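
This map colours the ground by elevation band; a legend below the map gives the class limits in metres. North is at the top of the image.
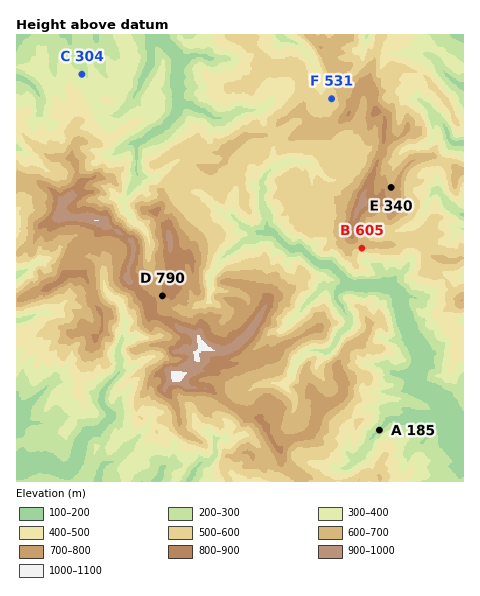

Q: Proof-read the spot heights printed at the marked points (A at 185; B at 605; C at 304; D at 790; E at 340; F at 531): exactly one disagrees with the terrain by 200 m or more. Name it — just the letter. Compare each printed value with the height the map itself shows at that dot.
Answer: E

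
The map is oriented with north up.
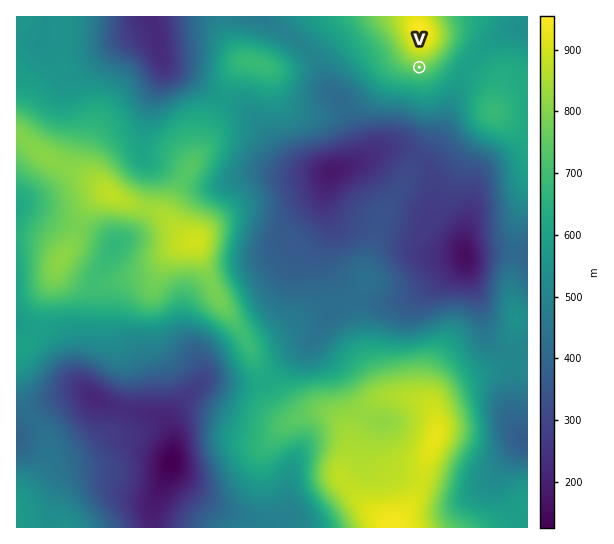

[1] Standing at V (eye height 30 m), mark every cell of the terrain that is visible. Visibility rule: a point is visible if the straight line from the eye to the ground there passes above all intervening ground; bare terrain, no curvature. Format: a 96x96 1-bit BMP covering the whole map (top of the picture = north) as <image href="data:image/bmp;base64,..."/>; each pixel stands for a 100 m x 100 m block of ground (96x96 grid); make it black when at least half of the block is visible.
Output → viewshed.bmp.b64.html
<image width="96" height="96" href="data:image/bmp;base64,Qk2+BAAAAAAAAD4AAAAoAAAAYAAAAGAAAAABAAEAAAAAAIAEAAATCwAAEwsAAAIAAAAAAAAA////AAAAAAAAAAAAAAAAAAHgAH8AAAAAAAAAAA/AAH8AAAAAAAAAAB/AAH8AAAAAAAAAAH/AAH8AAAAAAAAAAP/gAH8AAAAAAAAAAP/gAH8AAAAAAAAAAf/gAH8AAAAAAAAAA//gAD8AAAAAAAAAA/8AAD8AAAAAAAAAB/4AAD8AAAAAAAAAH/4AAD8AAAAAAAAAP/4AAB8AAAAAAAAAP/4AAAMAAAAAAAAAH/ggAAAAAAAAAAAAH+AwAAAAAAAAAAAAD8AYAAAAAAAAAAAAD8AcAAAAAAAAAAAAD8AOAAAAAAAAAAAAD4APAAAAAAAAAAAAD4AP/wAAAAAAAAPwH4AP/wAAAAAAAAf4P4AP/gAAAAAAAA///4AP/gAAAAAAAB///4Af/gAAAAAAAA////j//gAAAAAAAAf//////gAAAAAAAAf//////gAAAAAAAAP//////gAAAAAAAAP//////4AAAAAAAAP///////8AAAAAAAP///////8AAAAAAAf///////8AAAAAAA////////wAAAAAAA////////wAAAAAAB////////gAAAAAAB////////gAAAAAAD////////gAAAAAAD////////wAAAAAAH////////4AAAAAAP////////8AAAAAAP////////8AAAAAAf////////8AAAAAA/////////8AAAAAA/////////8AAAAAB/////////8AAAAAB/////////8AAAAAD/////////8AAAAAD/////////8AAAAAD/////////8AAAAAH/////////8AAAAAH/////////8AAAAAH/////////8AAAAAP/////////4AAAAAP/////////wAAAAAf/////////wAAAAB//////////wAAAAD//////////wAAAAH//////////wAAAAP//////////wAAAAf//////////4AAAf///////////4AAB////////////8AAD////////////8AAH////////////8AAP+f//////////8AAf4B//////////8AA/wA//////////8AB/wA//////////8B//gA//////////8D//gA/////////j8P//gA/////////B8f//wB/////////Ac///wD/////////AD///wD/////////gD///4D/////////wD///4B//////8H/8D///4B//////4H/8D/h/4A//////4P/+D/B/8A//////9///D/g/4Af/v///////H/h/wAP+H/+B////////gAA4H/8A////////AAAAH/4Af//////8AAAAH/4Af//////AAAAAH/wA//////8AAAAAP/wA/+P///wAAAAD//wB/8D///gAAAAB//wAB8B//8AAAAAB//wAA8Af/4AAAAAD//gAA8AP/9gAAAAD//AAAAAD/94AAAAD/8AAAAAA/98AAAAH/wAAAAAAH9/AAAAf/gAAAAAAD//gAAA/+AAAAAAAD//wAAB/4AAAAAAAA="/>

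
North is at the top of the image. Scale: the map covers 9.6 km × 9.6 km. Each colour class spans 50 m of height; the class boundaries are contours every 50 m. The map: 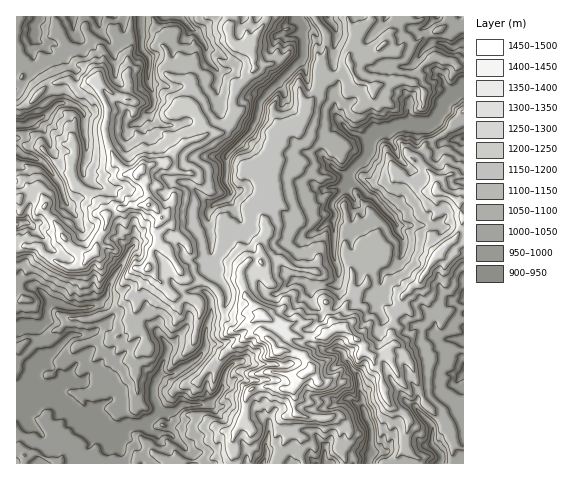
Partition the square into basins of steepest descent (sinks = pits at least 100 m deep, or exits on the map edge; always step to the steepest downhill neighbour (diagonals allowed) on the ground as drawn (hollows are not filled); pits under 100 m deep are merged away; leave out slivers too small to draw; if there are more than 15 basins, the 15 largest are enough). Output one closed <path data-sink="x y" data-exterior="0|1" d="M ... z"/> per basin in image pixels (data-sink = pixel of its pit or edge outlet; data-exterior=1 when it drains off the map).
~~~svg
<path data-sink="17 396" data-exterior="1" d="M152 205l-21 0-6 3-7 0-10 6-1 9-9 16-3 12-11 12-8 4-8 0-15-7-14-13-15-1-8 3 1 215 214 0 1-22 6-15 6-7 2-23 2-5 5-4 9-1 31 2 8-12 10-8-7-13-16-5-10 1-3-3-1-5-14-14-1-11 1-5-33 0-6-6-3-16-7-6-22-6-8-8-12-21-12-10-1-14 6-10z"/><path data-sink="463 88" data-exterior="1" d="M438 57l-7 2-10 8-8 15-21-1-17 6-17-6-8-14-18 10-13-6-3 21-14 31-17 7-5 6-11 25 5 24 0 12-8 19 1 16-7 13 1 17-12-2-9 10 0 8 6 19 12 15 14 8 12 11 18 7 16 0 24-12 18 15 5 12 11 3 10-4 8-9-2-7 3-9-1-14 8-7 0-9 19-17 19-28 8 4 16-5 0-8-10-4 4-4 5-13-4-20 5-2 0-22-12-4-6 2-9 10-3-10-19-15 9-15 21-12 19-23 0-44-6-1-7-6-6 0z"/><path data-sink="40 17" data-exterior="1" d="M228 16l-211 0-1 90 5 1 8-3 13-14 17-9 10-1 9 7 14-6 15 25-2 26 10 29 12 13 6 1 12-9 10-3 9 0 19-20 19-6 5-3 15-1 13-15-2-20 4-10 18-20-1-11-3-7-13-2-6-5-4-11z"/><path data-sink="297 17" data-exterior="1" d="M313 16l-46 0-16 34 3 7 1 11-8 10-9 7-5 13 2 20-3 6-10 9-15 1-5 3-19 6-17 19-21 4-8 7 0 3 10 14 2 14 4 2 9 11-6 10 1 14 12 10 12 21 6 6 20 5 11 9 5 19 7 4 30-2-15-19-5-16 0-8 9-10 12 2-1-17 7-13-1-16 8-19 0-12-5-24 9-23 7-8 17-7 14-31 1-19 6-11 3-13 0-14z"/><path data-sink="17 125" data-exterior="1" d="M69 80l-10 1-12 5-18 18-13 4 0 70 8 2 7 11 7 0 4 4 3 6-1 7 2 5 13 15 8 15 6 5 17 7 5-4 3-12 8-12 2-13 10-6 7 0 6-3 17 0 1-8-5-12-7-11-10 0-13-15-9-27 2-26-12-22-5-3-12 6z"/><path data-sink="371 454" data-exterior="0" d="M263 315l-4 4 1 11 14 14 1 5 3 3 10-1 16 5 7 12-10 9-9 13 3 6 0 16 11 5 27 0 4 3 3 6-1 23 6 10 1 5 43 0 6-5 11-11 0-14 3-15-4-6-17-10-6-17-1-12-7-10-1-7-9-6 0-5-4-5-18-15-24 12-20-1-14-6z"/><path data-sink="463 374" data-exterior="1" d="M463 252l-15 4-8-4-5 5-14 23-19 17 0 9-8 7 1 14-3 6 2 10 12 12 7 12 11 37 24 24 4 16 8 4 4-1z"/><path data-sink="463 42" data-exterior="1" d="M463 16l-65 0-6 9-6 17-21 16-14 6 2 11 5 6 17 6 17-6 21 1 8-15 14-10 16 3 7 6 5 0z"/><path data-sink="440 463" data-exterior="1" d="M396 344l-3 0-7 8-14 4 2 8 7 10 1 12 6 17 17 10 4 6-3 15 0 14-17 15 74 1 1-16-12-4-4-16-24-24-11-37z"/><path data-sink="263 463" data-exterior="1" d="M274 387l-21 1-7 9-2 24 7 7 0 36 23-1 14-29 1-17 7-4-2-4 0-18z"/><path data-sink="17 224" data-exterior="1" d="M38 191l-12 2-10 7 0 48 8-2 15 1 7 8 22 12 8 0 8-4 6-7-17-8-6-5-8-15-13-15-2-5 1-7z"/><path data-sink="327 463" data-exterior="1" d="M297 414l-8 3-1 14 14 7-2 16 3 9 41 1 1-5-6-10 1-23-3-6-4-3-27 0z"/><path data-sink="463 139" data-exterior="1" d="M463 112l-18 22-19 10-11 16 19 16 3 10 11-11 5-1 11 2z"/><path data-sink="328 17" data-exterior="1" d="M347 16l-33 1 12 18-1 20-7 15 11 7 22-10-3-12 10-23-8-7z"/>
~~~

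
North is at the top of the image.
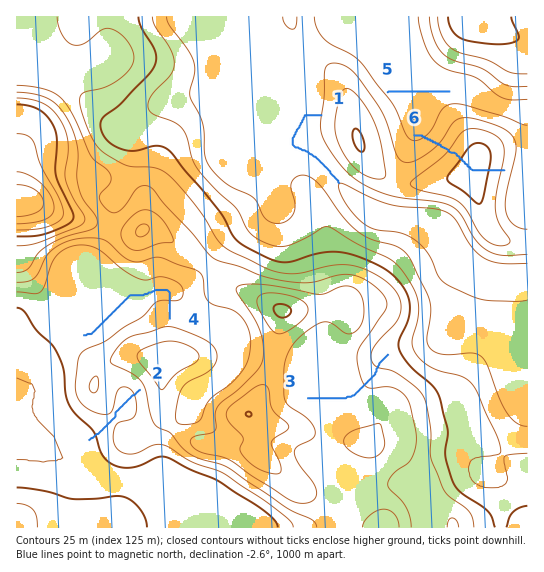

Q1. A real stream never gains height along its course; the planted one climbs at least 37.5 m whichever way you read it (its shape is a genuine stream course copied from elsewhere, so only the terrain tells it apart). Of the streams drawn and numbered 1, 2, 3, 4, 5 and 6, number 6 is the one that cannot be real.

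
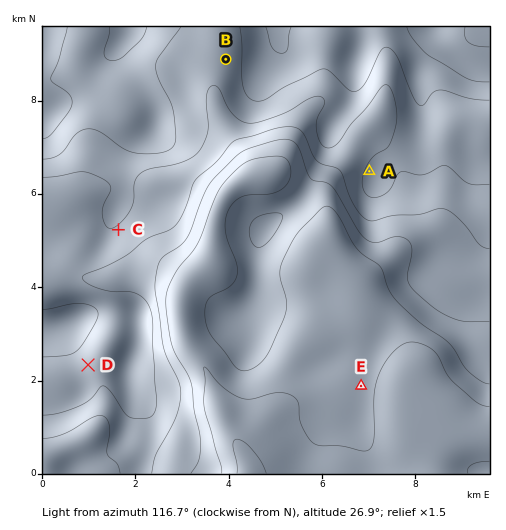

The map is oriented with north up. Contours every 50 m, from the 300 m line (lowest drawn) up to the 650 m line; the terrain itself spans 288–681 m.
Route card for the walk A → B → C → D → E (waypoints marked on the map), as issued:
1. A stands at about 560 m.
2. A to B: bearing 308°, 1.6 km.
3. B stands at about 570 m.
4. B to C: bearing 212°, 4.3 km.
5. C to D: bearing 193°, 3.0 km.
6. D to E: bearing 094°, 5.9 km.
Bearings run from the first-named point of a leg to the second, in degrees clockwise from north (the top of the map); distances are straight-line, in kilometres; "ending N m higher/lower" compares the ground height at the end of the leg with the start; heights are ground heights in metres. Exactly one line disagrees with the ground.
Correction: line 2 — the distance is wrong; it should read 3.9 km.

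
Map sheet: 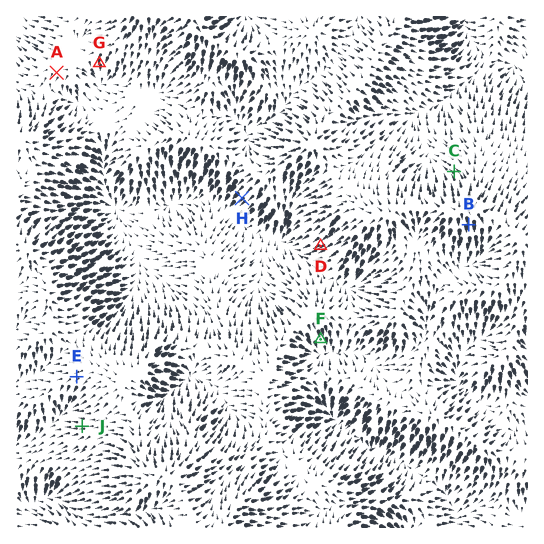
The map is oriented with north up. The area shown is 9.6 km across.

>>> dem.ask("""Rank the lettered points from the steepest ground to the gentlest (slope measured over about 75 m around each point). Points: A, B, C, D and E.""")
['D', 'B', 'C', 'E', 'A']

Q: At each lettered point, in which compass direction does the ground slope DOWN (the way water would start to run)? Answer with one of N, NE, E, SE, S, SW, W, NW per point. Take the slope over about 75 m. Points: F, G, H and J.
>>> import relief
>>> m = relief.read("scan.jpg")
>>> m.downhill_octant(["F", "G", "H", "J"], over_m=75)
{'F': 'S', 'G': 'S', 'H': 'SW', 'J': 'W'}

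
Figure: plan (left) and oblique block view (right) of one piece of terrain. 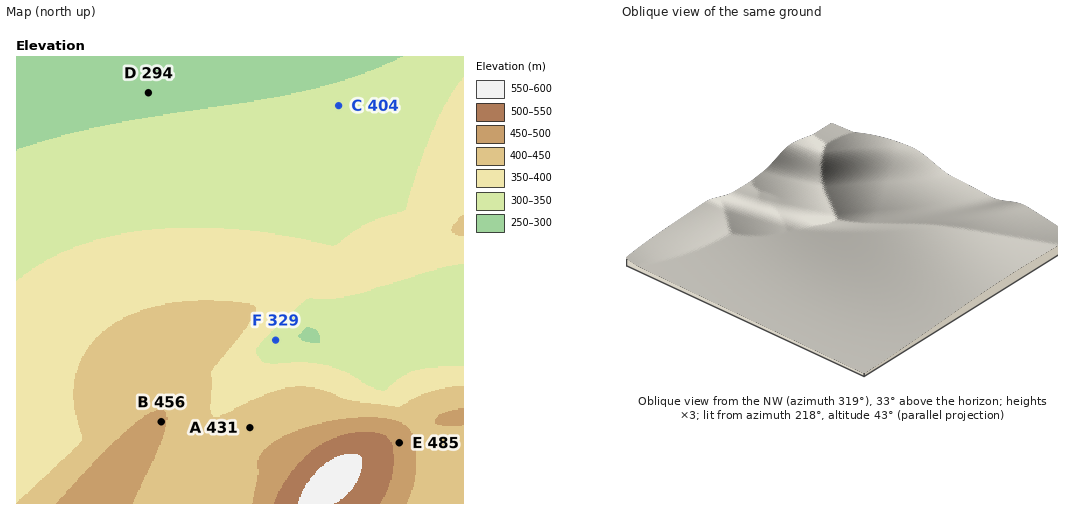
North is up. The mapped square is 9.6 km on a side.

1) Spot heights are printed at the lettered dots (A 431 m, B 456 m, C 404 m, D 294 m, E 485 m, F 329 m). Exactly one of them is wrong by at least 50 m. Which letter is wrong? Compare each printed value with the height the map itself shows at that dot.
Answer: C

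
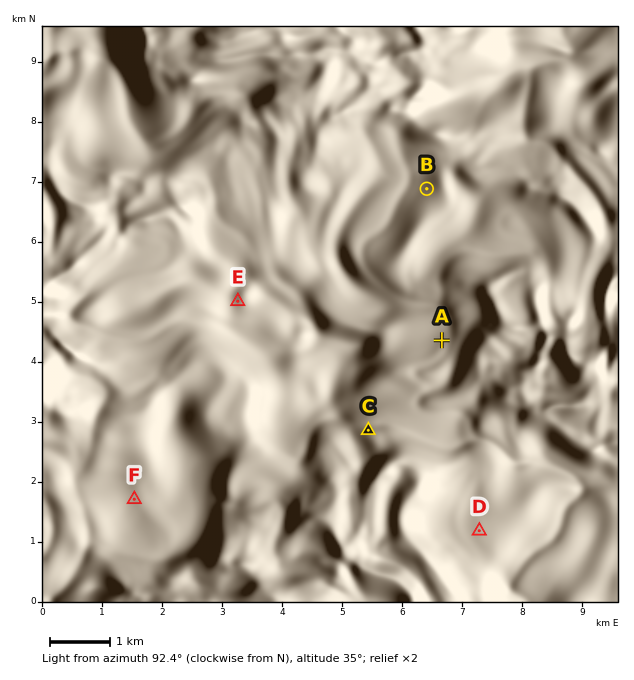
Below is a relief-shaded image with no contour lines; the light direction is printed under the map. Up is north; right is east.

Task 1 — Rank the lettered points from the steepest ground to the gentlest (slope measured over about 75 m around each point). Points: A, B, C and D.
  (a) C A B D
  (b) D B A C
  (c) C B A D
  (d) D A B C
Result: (c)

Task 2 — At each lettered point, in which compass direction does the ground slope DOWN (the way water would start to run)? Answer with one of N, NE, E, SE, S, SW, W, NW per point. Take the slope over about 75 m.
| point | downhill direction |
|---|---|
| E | W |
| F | SW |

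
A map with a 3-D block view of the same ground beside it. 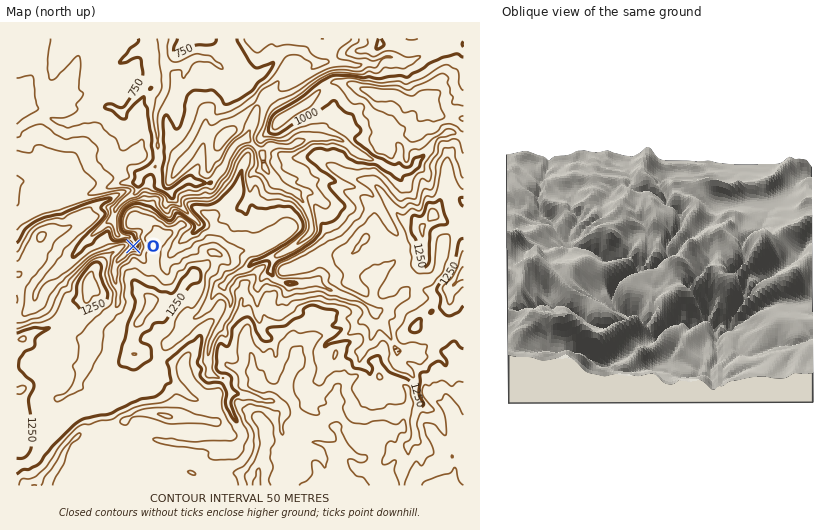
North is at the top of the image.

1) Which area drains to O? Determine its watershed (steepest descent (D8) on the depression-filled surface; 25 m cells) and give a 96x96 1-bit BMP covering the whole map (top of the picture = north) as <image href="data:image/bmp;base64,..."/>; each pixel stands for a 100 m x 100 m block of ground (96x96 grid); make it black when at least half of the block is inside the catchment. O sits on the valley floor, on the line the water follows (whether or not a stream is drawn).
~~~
<image width="96" height="96" href="data:image/bmp;base64,Qk2+BAAAAAAAAD4AAAAoAAAAYAAAAGAAAAABAAEAAAAAAIAEAAATCwAAEwsAAAIAAAAAAAAA////AAAAAAA+AAAAAAAAAAAAAAA+AAAAAAAAAAAAAAA/AAAAAAAAAAAAAAA/gAAAAAAAAAAAAAA/gAAAAAAAAAAAAAA/wAAAAAAAAAAAAAB/wAAAAAAAAAAAAAB/4AAAAAAAAAAAAAB/4AAAAAAAAAAAAAB/8AAAAAAAAAAAAAB/+AAAAAAAAAAAAAB//wAAAAAAAAAAAAB//8AAAAAAAAAAAAB///wAAAAAAAAAAAB///8AD+AAAAAAAAB////D/+AAAAAAAAB//////+AAAAAAAAB//////+AAAAAAAAB//////+AAAAAAAAD//////8AAAAAAAAD//////gAAAAAAAAD//////AAAAAAAAAD/////+AAAAAAAAAD/////8AAAAAAAAAD/////8AAAAAAAAAD/////4AAAAAAAAAD/////wAAAAAAAAAD////4AAAAAAAAAAD///+AAAAAAAAAAAD///+AAAAAAAAAAAD///+AAAAAAAAAAAB///+AAAAAAAAAAAAf//+AAAAAAAAAAAAD//+AAAAAAAAAAAAA///AAAAAAAAAAAAAf//gAAAAAAAAAAAAP//gAAAAAAAAAAAAH//wAAAAAAAAAAAAH//4AAAAAAAAAAAAD//4AAAAAAAAAAAAAf/wAAAAAAAAAAAAAf/gAAAAAAAAAAAAAP/AAAAAAAAAAAAAAP/AAAAAAAAAAAAAAP/AAAAAAAAAAAAAAP/AAAAAAAAAAAAAAH/AAAAAAAAAAAAAAD/AAAAAAAAAAAAAAB+AAAAAAAAAAAAAAA+AAAAAAAAAAAAAAAeAAAAAAAAAAAAAAAGAAAAAAAAAAAAAAAAAAAAAAAAAAAAAAAAAAAAAAAAAAAAAAAAAAAAAAAAAAAAAAAAAAAAAAAAAAAAAAAAAAAAAAAAAAAAAAAAAAAAAAAAAAAAAAAAAAAAAAAAAAAAAAAAAAAAAAAAAAAAAAAAAAAAAAAAAAAAAAAAAAAAAAAAAAAAAAAAAAAAAAAAAAAAAAAAAAAAAAAAAAAAAAAAAAAAAAAAAAAAAAAAAAAAAAAAAAAAAAAAAAAAAAAAAAAAAAAAAAAAAAAAAAAAAAAAAAAAAAAAAAAAAAAAAAAAAAAAAAAAAAAAAAAAAAAAAAAAAAAAAAAAAAAAAAAAAAAAAAAAAAAAAAAAAAAAAAAAAAAAAAAAAAAAAAAAAAAAAAAAAAAAAAAAAAAAAAAAAAAAAAAAAAAAAAAAAAAAAAAAAAAAAAAAAAAAAAAAAAAAAAAAAAAAAAAAAAAAAAAAAAAAAAAAAAAAAAAAAAAAAAAAAAAAAAAAAAAAAAAAAAAAAAAAAAAAAAAAAAAAAAAAAAAAAAAAAAAAAAAAAAAAAAAAAAAAAAAAAAAAAAAAAAAAAAAAAAAAAAAAAAAAAAAAAAAAAAAAAAAAAAAAAAAAAAAAAAAAAAAAAAAAAAAAAAAAAAAAAAAAAAAAAAAAAAAAAAAAAAAAAAAAAAAAAAAAAAAAAAAAAAAAAAAAAAAAAAAAAAAAAAAAAAAAAAAAAAAA="/>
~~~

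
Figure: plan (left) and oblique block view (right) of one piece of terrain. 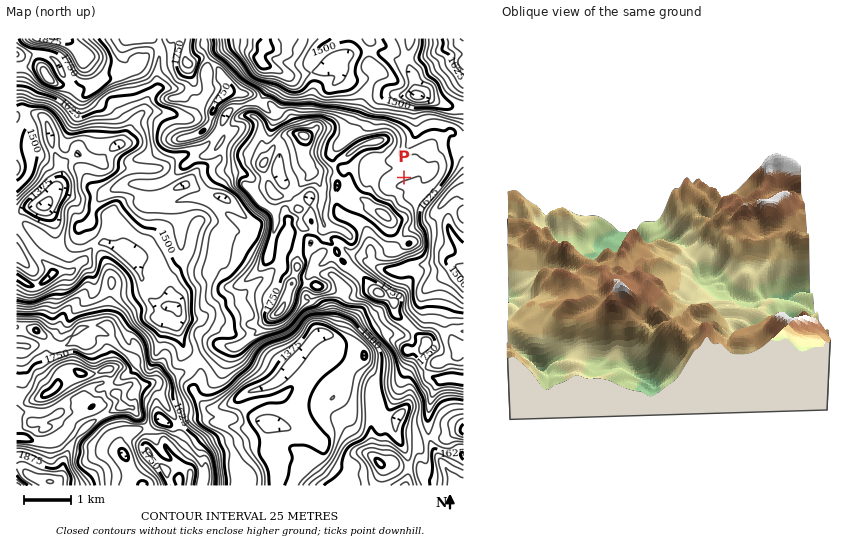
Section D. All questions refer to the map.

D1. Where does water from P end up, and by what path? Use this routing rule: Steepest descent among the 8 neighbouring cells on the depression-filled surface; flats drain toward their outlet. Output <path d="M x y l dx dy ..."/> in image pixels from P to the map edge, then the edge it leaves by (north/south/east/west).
<path d="M404 177l0 5 6 5 3 0 3 2 0 4 16 16 6 0 10-13 4-1 8-6 3 0"/>
exit: east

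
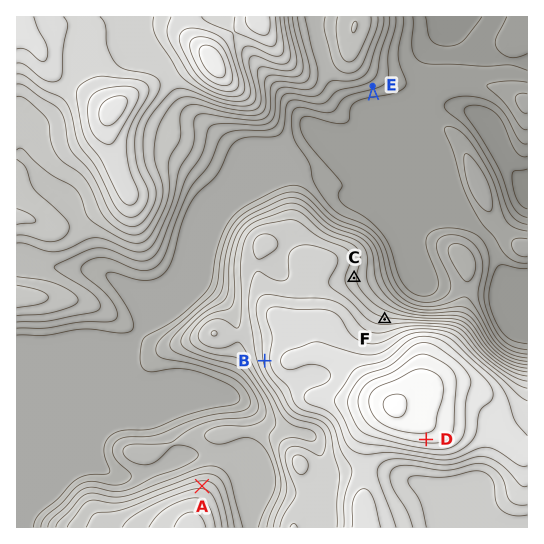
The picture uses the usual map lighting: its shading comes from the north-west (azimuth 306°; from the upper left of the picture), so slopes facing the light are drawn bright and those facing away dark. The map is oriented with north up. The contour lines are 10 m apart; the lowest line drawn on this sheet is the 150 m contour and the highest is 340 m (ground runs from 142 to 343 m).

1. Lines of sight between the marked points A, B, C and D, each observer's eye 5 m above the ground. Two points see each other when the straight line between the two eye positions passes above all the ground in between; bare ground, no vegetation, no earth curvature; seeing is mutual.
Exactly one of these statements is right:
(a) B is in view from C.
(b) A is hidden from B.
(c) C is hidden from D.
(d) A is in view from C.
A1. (c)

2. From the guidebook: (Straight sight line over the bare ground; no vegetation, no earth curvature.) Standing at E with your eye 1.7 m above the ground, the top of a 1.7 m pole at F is in view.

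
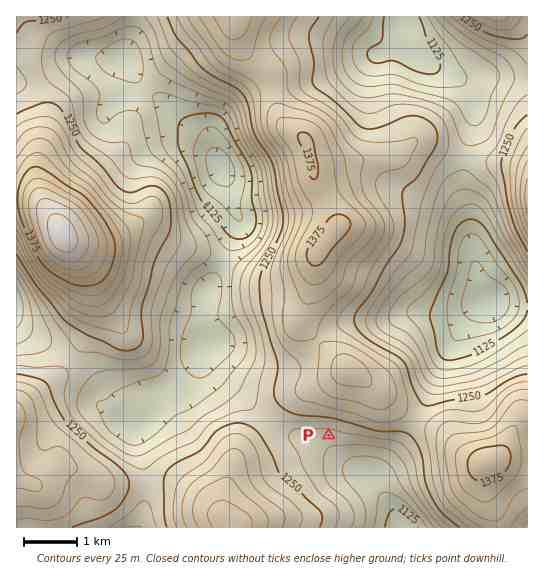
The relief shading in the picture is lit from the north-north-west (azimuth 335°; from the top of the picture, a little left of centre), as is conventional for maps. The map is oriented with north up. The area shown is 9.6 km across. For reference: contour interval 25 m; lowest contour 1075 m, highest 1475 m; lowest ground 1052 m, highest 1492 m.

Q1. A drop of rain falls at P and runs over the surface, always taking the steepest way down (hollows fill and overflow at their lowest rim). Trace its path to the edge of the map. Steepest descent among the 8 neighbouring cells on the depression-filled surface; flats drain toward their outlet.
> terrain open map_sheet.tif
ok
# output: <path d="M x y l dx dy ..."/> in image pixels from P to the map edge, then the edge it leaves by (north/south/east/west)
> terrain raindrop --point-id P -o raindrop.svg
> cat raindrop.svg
<path d="M329 435l0 10 24 24 14 6 8 7 0 1 4 4 11 16 11 24"/>
exit: south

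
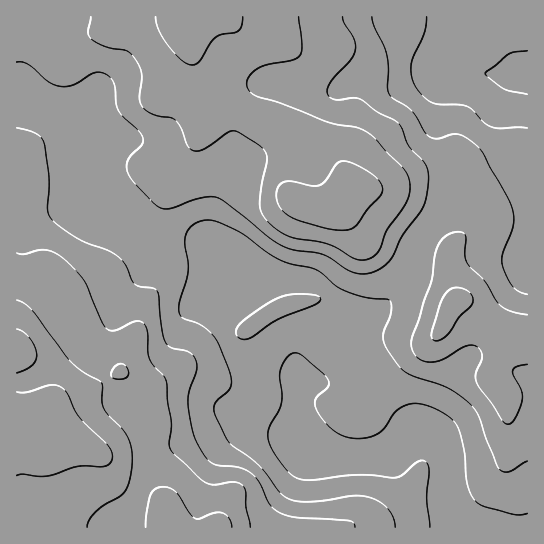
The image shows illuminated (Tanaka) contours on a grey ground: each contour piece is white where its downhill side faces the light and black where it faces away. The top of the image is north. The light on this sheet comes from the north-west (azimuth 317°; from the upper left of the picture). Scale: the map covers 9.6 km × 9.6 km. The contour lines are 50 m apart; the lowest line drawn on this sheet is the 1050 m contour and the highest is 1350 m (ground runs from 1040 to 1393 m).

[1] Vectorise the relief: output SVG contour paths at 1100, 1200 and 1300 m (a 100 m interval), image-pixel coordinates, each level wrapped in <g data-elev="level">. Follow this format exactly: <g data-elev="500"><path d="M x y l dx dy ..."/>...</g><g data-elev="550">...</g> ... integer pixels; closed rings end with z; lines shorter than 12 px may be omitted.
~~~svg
<g data-elev="1100"><path d="M430 527l-3-29 2-28-1-5-3-4-7 1-16 13-8 3-36-3-53 5-11-3-9-9-14-20-3-14 2-9 11-20 1-10-2-22 3-10 6-8 6-2 6 1 26 24 2 4-1 4-11 11-2 8 7 13 13 14 15 6 19-1 13-6 13-18 9-7 13-3 16 5 17 10 8 10 6 25 3 30 4 11 4 7 10 6 26 7 8 1 8-2"/><path d="M527 128l-34-1-8-4-12-13-6-4-8-1-24-1-6-3-8-7-8-13-2-15 2-9 11-24 3-16"/></g><g data-elev="1200"><path d="M355 527l-1-4-5-2-51-3-17-5-11-8-11-23-9-9-12-6-23-2-9-7-12-21-6-30 1-13 7-23 0-9-2-5-4-4-19-5-6-6-3-12-5-39-4-3-12-1-5-2-5-6-6-14-7-8-11-7-29-11-26-20-4-9 1-32-5-36-3-5-6-4-18-5"/><path d="M527 315l-18-5-11-7-13-22-18-19-2-7 1-16-1-5-4-2-7 0-11 6-6 11-5 32-19 54-2 8 1 7 4 7 6 3 7 2 13-2 24-14 7-1 5 2 3 4 1 6-6 16 0 9 26 38 5 4 4-1 4-5 7-20-1-8-8-15 0-5 5-4 9-2"/><path d="M17 62l5 0 7 3 18 16 12 5 7 1 8-2 21-13 8 1 7 4 5 9 1 17 3 8 19 19 5 8-1 7-11 10-3 6-1 5 1 7 7 11 23 23 5 2 6 0 29-10 11-2 8 0 9 6 43 34 13 9 12 4 28 4 8 4 20 13 8 3 9 0 12-5 11-8 13-26 19-25 5-15 1-21-3-11-16-17-7-17-5-7-19-10-19-13-6-1-16 2-6-2-3-3-1-5 3-7 20-22 5-11-1-11-10-16-2-6"/></g><g data-elev="1300"><path d="M87 527l3-8 6-8 9-6 16-9 6-7 3-10 2-14 0-12-2-10-6-12-20-22-2-7 1-16-2-4-18-10-11-9-39-52-8-7-8-4"/><path d="M232 527l-3-9-7-5-8 0-15 6-5-1-5-6-12-19-6-4-8-2-8 2-5 6-4 19 0 13"/><path d="M113 378l8 1 6-2 2-4-3-7-5-2-6 2-4 7 0 2z"/><path d="M336 230l11 0 7-3 14-18 13-14 1-4 0-5-8-11-19-11-13-3-5 3-11 16-7 5-8 1-22-5-6 1-4 3-3 8 1 8 3 6 6 7 15 7z"/><path d="M156 17l3 13 10 16 13 15 5 3 6 1 6-4 11-17 5-6 6-3 13-2 5-3 3-5 1-8"/></g>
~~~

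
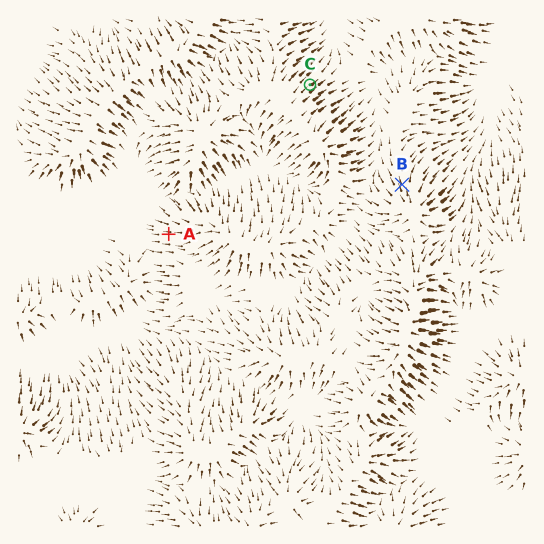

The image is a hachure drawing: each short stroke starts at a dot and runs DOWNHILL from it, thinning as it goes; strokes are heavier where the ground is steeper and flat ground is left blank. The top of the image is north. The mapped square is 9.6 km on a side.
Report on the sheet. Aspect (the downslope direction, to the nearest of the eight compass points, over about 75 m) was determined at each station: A W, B N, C NE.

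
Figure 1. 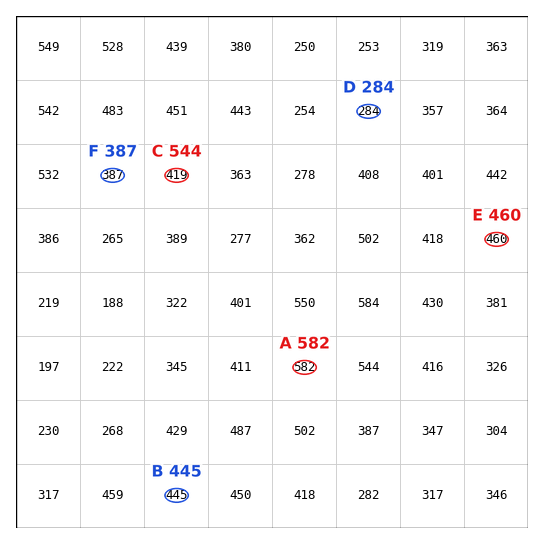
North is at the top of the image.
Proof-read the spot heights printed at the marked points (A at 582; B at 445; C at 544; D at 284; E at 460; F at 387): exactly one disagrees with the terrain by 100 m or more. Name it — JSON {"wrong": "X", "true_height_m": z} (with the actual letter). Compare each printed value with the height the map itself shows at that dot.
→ {"wrong": "C", "true_height_m": 419}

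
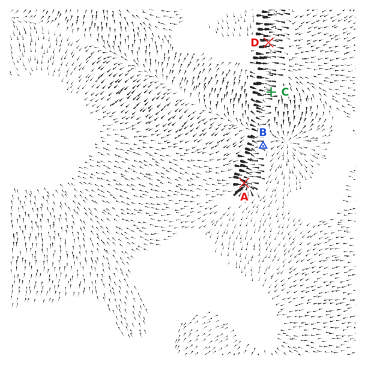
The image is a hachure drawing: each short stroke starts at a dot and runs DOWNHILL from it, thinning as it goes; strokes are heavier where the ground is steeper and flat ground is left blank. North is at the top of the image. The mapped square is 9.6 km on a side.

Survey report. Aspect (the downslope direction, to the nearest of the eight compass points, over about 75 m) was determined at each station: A E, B W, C W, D E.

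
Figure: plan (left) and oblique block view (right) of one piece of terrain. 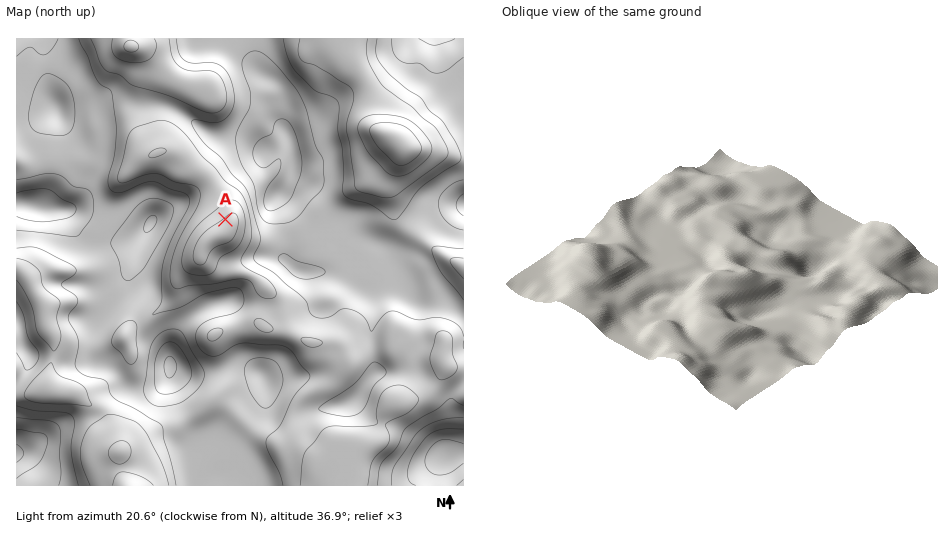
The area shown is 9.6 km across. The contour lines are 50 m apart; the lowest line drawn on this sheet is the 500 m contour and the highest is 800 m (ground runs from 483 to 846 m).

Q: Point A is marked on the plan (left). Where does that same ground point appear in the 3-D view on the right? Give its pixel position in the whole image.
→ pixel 715 278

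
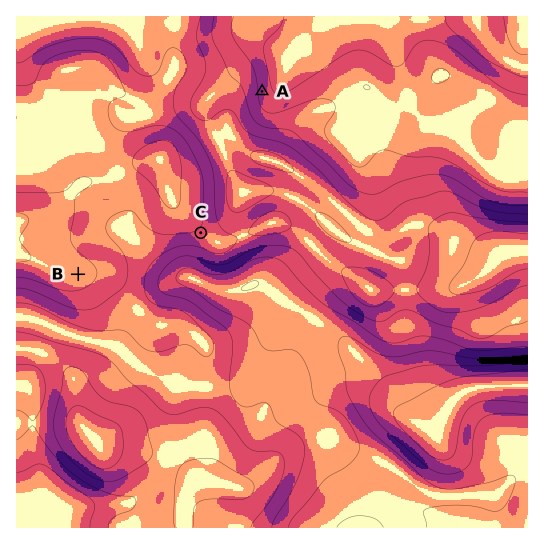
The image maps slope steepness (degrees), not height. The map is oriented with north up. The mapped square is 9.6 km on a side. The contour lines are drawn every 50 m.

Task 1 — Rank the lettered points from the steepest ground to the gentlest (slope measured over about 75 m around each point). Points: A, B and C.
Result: A C B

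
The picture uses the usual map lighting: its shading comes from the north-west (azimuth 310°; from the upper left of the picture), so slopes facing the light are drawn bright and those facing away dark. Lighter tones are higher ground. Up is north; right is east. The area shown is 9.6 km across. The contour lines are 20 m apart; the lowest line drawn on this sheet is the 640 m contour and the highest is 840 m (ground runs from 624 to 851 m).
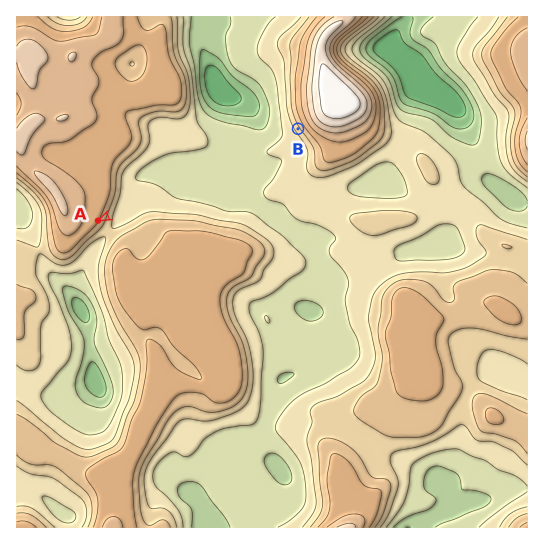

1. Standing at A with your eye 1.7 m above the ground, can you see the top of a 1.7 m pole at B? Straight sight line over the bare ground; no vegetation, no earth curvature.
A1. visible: true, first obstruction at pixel None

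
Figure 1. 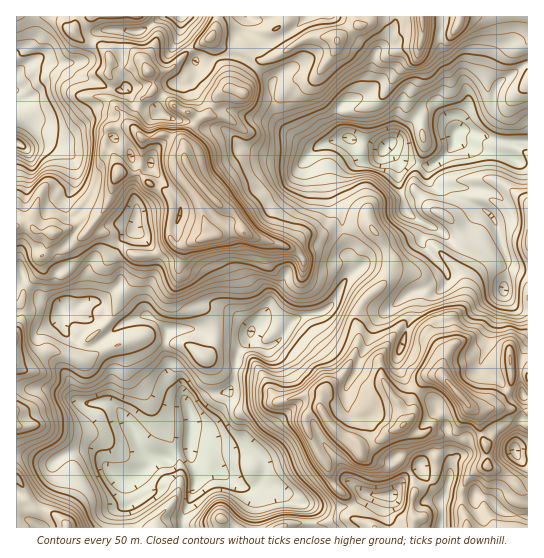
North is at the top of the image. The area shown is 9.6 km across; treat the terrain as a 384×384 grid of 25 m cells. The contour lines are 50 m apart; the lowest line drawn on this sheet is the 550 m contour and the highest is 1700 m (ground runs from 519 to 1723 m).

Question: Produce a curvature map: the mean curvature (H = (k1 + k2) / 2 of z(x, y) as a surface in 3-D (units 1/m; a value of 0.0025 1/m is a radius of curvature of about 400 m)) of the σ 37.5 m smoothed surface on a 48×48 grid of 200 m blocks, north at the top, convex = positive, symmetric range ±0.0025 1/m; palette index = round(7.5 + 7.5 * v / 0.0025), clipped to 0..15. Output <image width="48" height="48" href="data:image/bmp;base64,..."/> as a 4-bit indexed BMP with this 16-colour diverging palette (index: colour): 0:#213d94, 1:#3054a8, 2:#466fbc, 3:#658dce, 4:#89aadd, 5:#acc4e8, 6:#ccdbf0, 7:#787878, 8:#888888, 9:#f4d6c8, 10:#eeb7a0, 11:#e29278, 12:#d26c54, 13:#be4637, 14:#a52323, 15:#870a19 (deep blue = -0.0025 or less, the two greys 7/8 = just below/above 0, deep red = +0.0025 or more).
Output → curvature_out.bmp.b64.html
<image width="48" height="48" href="data:image/bmp;base64,Qk32BAAAAAAAAHYAAAAoAAAAMAAAADAAAAABAAQAAAAAAIAEAAATCwAAEwsAABAAAAAAAAAAlD0hAKhUMAC8b0YAzo1lAN2qiQDoxKwA8NvMAHh4eACIiIgAyNb0AKC37gB4kuIAVGzSADdGvgAjI6UAGQqHAHRo7XVniKhzi963aL7uyqu7aIzCSsWalmqtqnVDNp2zRu9zJHdCRph3Z5rWTYaRNYuYd3qHZEf5JaxlZlQhNYl2QXpSPFc3uZtlVpp1eHR+BnZFd3Q2e/YDQH+HLkOGm+dEaLhFZnqfJmVYd1aJfhBppTp7GNWHy4U1i5Y3dlhsSHZ6lmeXvyaLrnRcJb39pGRDWYRomHRKSIeIdVd490v4RLFMU0jDInZ2VnaZhneYSIeHRFdcoZvIk3ZENUvlBXeql3mYdoiYSHZ0V4ZvGcyY2YvbmiunFc7bh3iHVoiJR2ajipjLP6VknfSZCTo6qXeHl3iFR5iINmfXmFO42TV1R65XSs2Xg6qpcjVkeKiFKbl3rvg39XeHanxDOPmsx0WGImVHiIiCSoY2m6zZuzaHjGgxb5e4cERqdrlop4aCi5cnnoQ53WSY90iJ+URR8KzZJ7pol3WFeZpIzGh1uNVo41nOxDVU84l0e7pmiIY0rbkX9EZoZIxbwISalXWG8oZ7uXmpiJZ5uqhIcmpnh1w58Th6p0dn9JKJZJZqqqiclph0WTand3mEqQprz7d798JWWYt0isYUVZlzSZKZdZmljUm2WJlmuId1aFWnNER4d5hnRoQmZnyVSLXKqEmIZIilRohrhTqXiYZHZGZ0IWyWQ4hYvXVlNLZ1RlRbllmWVEV4kkq6kznKdDZTeKgxOZZodnd2iFe7h2eapGu5qCasuFR2OKpgSji52HiUaFSuuIiHR7PZeVRoqYmpOJl0aAm0W0i2aHOqZndli2DNR5Y1mZqkeod5RTzYmGOH79ZZVVRXVnb6ZlZ0q4hXtlamSEdnWpR4lSfs7Zl1vv+zd2ZnuVR9VomSeWufpfi6NDjlmtuf+3aMiXeNypmEOYiDh6pqh3w1ZGi0i4SdU1eZeGesdmQDuXllZYpXZ3q1cmbTazroU4d3h3erYwXOyHY5N2mXWXbpUVXCle2lZpmGh5i9tym5dmenWofmhKS6I6tmjLl0WpZnd5mbpn2EZ3dWuYTsk4afZ/RqrIhmiXNWd2jccY06qZq9lpGpZEpvuiPH6GV2h4Q2iHNXZlsnqZqpVIGXZEt7KAati1Vod4c1mpWDN0dwVmZlNQF3ZkrIKlOcrIdHaIh0WIa2FlnqRlZ4mjiYdVijb9yPtmc5uXZmUzJ2ICz3RYdUMql2dkn4zSyIUkK9plWIhyN4dGvFVFWZqahleHV1tyECrMySRmh3aKy6lrekRYeqpnhleIV/aFL+loNpd4mIhkmrtaZ3d0iZqGVovNy1KsekRsqvlImauDRXx1lUqSmIumh4uXNGM3cUVo28sml6uWR1iyimhzqDmniIh4nWafqGdWuoZDd5ynZWWpSHdGl1KGZ1VDS5esW7NVhke4NVuph2pX+WdXd5k4dVh1bVfbYOhHVoiM1VSqmCm2+XlWiIumeEi7q7tpxDn9Z5dknqiteFR13D1kZ2eIZl3lIAAE+SaPhWipNMvMiod0jxv3d3Zod4qXmIikaSddmHV5pUdFq8ZlriT4iIdw=="/>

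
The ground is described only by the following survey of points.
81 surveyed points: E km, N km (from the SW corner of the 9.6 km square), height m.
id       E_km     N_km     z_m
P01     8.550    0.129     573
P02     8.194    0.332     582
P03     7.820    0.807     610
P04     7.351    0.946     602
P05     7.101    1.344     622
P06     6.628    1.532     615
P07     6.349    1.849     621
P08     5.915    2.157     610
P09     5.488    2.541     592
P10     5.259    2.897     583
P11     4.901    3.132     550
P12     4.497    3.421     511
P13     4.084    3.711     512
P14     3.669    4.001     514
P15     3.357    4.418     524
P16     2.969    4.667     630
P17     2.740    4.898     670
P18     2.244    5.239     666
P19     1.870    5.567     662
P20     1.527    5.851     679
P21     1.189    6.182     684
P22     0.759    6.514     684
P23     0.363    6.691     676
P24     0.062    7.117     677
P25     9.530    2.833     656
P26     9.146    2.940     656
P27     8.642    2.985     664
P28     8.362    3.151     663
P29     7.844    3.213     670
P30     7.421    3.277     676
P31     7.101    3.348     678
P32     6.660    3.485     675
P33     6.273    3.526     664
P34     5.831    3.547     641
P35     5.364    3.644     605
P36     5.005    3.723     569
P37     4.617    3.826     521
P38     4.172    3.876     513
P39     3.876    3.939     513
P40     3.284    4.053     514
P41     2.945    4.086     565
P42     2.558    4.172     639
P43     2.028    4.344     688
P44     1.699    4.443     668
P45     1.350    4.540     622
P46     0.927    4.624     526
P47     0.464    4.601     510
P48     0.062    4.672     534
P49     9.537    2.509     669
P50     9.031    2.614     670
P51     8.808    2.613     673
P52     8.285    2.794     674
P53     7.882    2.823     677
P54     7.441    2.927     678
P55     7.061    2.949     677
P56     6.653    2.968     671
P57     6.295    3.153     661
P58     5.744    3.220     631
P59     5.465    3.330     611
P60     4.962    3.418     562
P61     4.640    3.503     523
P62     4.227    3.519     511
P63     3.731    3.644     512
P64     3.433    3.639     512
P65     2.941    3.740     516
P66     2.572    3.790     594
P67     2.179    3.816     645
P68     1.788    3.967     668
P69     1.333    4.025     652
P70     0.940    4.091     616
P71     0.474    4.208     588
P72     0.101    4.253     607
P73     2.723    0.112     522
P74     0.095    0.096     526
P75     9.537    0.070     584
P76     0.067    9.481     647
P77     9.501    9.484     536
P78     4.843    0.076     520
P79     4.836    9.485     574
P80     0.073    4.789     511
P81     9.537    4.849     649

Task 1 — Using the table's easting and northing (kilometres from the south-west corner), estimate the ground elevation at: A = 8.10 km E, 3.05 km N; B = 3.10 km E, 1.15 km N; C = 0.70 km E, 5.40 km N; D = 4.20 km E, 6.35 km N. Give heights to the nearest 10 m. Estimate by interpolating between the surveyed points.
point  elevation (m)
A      670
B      520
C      580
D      560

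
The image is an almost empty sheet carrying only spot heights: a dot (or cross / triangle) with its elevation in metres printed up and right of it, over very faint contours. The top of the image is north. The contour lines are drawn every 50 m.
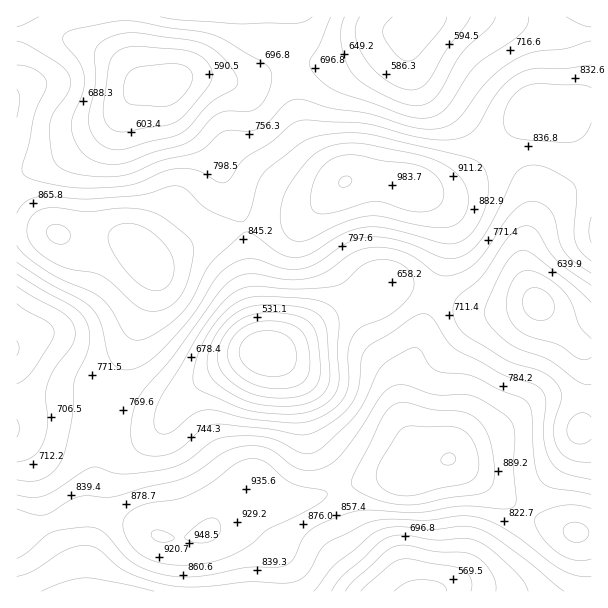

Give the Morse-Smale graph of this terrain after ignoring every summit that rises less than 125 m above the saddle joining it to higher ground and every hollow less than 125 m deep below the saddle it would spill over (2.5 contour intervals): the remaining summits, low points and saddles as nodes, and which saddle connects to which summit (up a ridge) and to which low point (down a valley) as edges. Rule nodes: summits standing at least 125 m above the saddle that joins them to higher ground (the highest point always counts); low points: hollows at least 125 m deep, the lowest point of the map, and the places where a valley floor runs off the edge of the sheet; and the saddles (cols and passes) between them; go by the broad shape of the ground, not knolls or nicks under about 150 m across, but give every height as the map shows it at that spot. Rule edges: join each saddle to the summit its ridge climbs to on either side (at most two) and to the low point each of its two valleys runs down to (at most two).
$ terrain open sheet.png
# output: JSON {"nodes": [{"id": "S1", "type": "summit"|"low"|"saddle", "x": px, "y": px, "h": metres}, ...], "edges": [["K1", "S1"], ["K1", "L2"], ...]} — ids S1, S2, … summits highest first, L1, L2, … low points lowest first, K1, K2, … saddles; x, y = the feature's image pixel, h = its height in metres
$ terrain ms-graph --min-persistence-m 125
{"nodes": [
{"id": "S1", "type": "summit", "x": 345, "y": 182, "h": 1002},
{"id": "S2", "type": "summit", "x": 449, "y": 459, "h": 1002},
{"id": "S3", "type": "summit", "x": 144, "y": 257, "h": 990},
{"id": "L1", "type": "low", "x": 266, "y": 353, "h": 402},
{"id": "L2", "type": "low", "x": 170, "y": 83, "h": 526},
{"id": "L3", "type": "low", "x": 539, "y": 303, "h": 529},
{"id": "L4", "type": "low", "x": 423, "y": 23, "h": 532},
{"id": "L5", "type": "low", "x": 425, "y": 591, "h": 535},
{"id": "L6", "type": "low", "x": 17, "y": 348, "h": 597},
{"id": "K1", "type": "saddle", "x": 380, "y": 180, "h": 979},
{"id": "K2", "type": "saddle", "x": 95, "y": 513, "h": 867},
{"id": "K3", "type": "saddle", "x": 50, "y": 524, "h": 857},
{"id": "K4", "type": "saddle", "x": 245, "y": 227, "h": 851},
{"id": "K5", "type": "saddle", "x": 525, "y": 513, "h": 844},
{"id": "K6", "type": "saddle", "x": 495, "y": 149, "h": 833},
{"id": "K7", "type": "saddle", "x": 108, "y": 393, "h": 782},
{"id": "K8", "type": "saddle", "x": 434, "y": 294, "h": 729},
{"id": "K9", "type": "saddle", "x": 284, "y": 63, "h": 706}],
"edges": [["K1", "S1"], ["K1", "L1"], ["K1", "L4"], ["K2", "S2"], ["K2", "L1"], ["K2", "L5"], ["K3", "S2"], ["K3", "L5"], ["K3", "L6"], ["K4", "S1"], ["K4", "S3"], ["K4", "L1"], ["K4", "L2"], ["K5", "S2"], ["K5", "L3"], ["K5", "L5"], ["K6", "S1"], ["K6", "L3"], ["K6", "L4"], ["K7", "S2"], ["K7", "S3"], ["K7", "L1"], ["K7", "L6"], ["K8", "S2"], ["K8", "S1"], ["K8", "L1"], ["K8", "L3"], ["K9", "S1"], ["K9", "L2"], ["K9", "L4"]]}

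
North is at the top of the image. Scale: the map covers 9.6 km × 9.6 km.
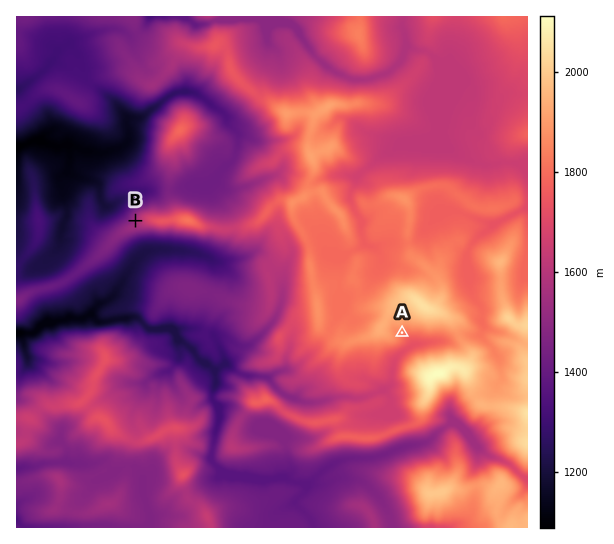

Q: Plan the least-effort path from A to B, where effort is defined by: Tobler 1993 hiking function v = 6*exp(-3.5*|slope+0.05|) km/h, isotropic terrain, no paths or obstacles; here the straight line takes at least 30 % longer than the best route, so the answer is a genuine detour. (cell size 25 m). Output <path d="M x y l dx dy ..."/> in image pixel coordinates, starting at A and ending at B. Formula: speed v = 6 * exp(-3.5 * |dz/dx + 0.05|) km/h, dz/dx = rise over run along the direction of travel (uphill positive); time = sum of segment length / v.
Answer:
<path d="M402 333l-3 4 0 2-1 3-5 3-8 0-6 2-21 0-16 8-1 0-3-1-4-3-5 0-3-1-3-5-1-2-3-1-6 0-4-3-3-5 0-3-11-21 0-55-1-2-3-2-5 0-8-4-5-5-4-8-3-1-3 0-5 2-15 0-2-1-3-3-5-2-10 0-18-10-4-4-14-6-12 0-8 4-22 0-6 2-2 3-2 3"/>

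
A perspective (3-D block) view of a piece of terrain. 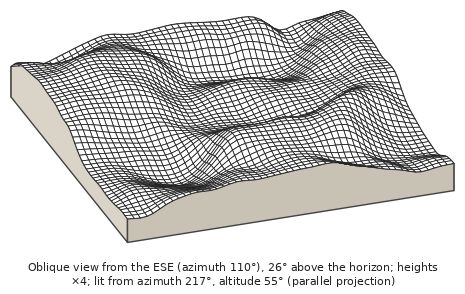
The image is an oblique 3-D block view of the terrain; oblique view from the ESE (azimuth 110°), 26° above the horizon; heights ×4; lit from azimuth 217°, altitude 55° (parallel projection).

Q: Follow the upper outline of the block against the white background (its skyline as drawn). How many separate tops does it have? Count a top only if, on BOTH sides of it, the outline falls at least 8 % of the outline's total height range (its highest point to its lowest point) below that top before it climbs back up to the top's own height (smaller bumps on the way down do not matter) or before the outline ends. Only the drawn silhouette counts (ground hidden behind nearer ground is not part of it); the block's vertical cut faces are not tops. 2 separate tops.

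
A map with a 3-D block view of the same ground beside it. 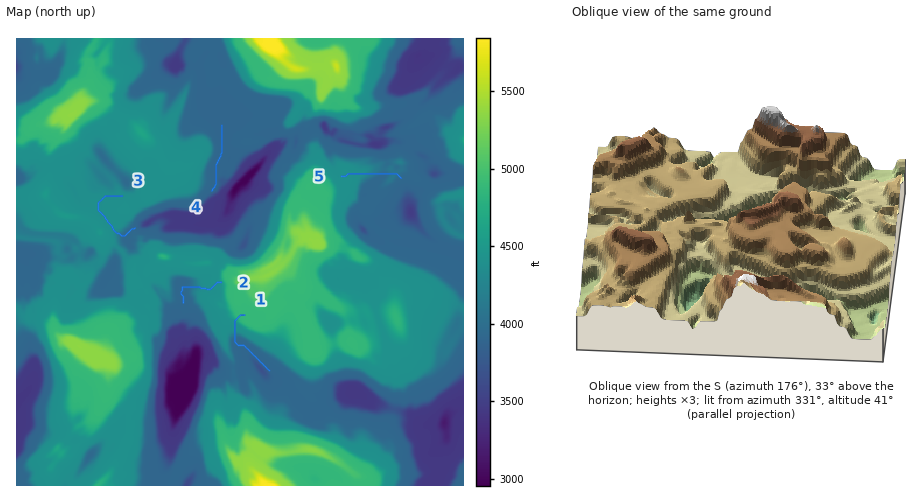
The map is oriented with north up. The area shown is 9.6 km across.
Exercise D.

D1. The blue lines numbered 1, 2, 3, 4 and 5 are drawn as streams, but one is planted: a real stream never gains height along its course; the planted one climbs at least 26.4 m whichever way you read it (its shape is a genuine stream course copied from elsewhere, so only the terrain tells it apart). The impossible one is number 5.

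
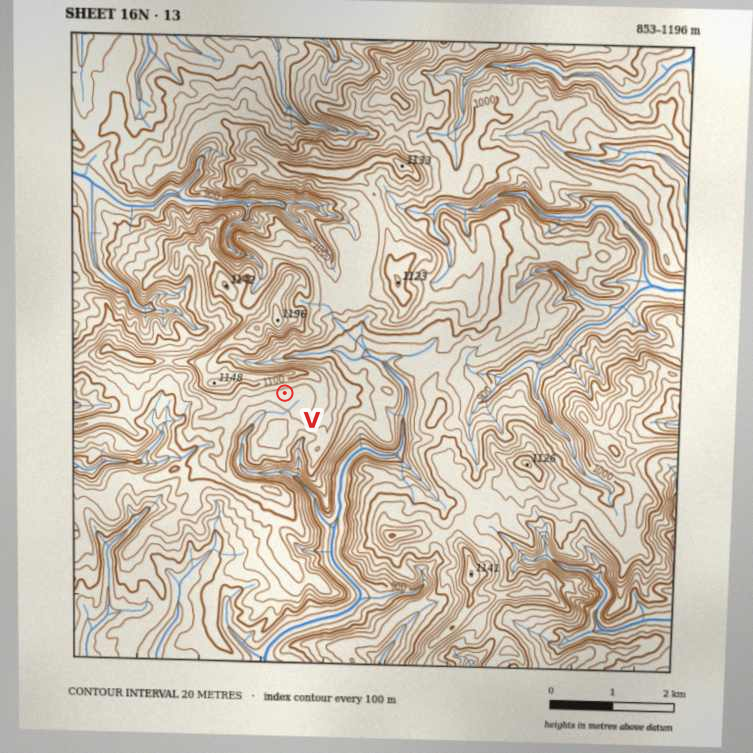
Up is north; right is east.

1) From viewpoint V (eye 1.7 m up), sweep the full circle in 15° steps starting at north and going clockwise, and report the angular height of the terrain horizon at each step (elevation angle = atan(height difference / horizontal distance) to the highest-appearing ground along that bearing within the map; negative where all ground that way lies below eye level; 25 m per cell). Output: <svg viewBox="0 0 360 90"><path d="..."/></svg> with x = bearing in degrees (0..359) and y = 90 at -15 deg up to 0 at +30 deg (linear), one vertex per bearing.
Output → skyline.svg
<svg viewBox="0 0 360 90"><path d="M0 32l15 2 15 6 15 7 15 5 15 4 15 1 15 0 15 1 15 1 15 1 15 2 15-1 15 0 15 1 15-1 15 0 15-3 15-5 15-6 15-6 15-4 15-3 15-1"/></svg>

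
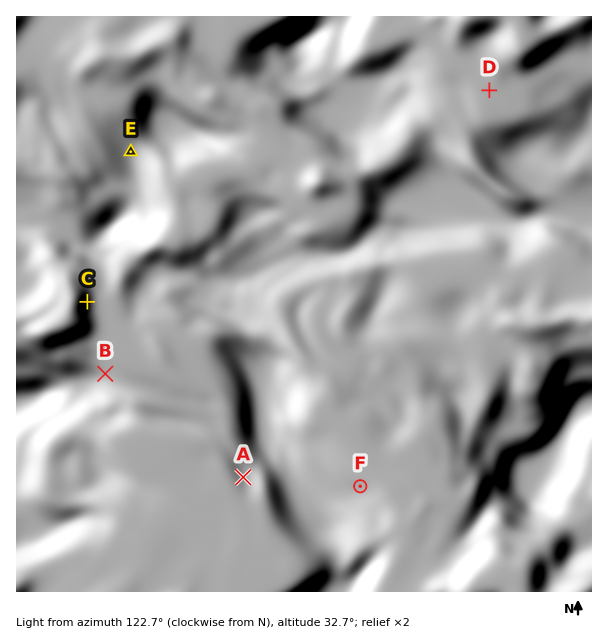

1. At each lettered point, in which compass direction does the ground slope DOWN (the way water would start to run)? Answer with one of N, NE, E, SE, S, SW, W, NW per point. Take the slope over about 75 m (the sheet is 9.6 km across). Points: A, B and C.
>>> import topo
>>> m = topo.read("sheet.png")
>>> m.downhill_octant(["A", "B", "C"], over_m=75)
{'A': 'SW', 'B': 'NE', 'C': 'W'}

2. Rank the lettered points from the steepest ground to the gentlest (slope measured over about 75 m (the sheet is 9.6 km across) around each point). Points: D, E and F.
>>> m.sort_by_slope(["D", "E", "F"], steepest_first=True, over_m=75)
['F', 'E', 'D']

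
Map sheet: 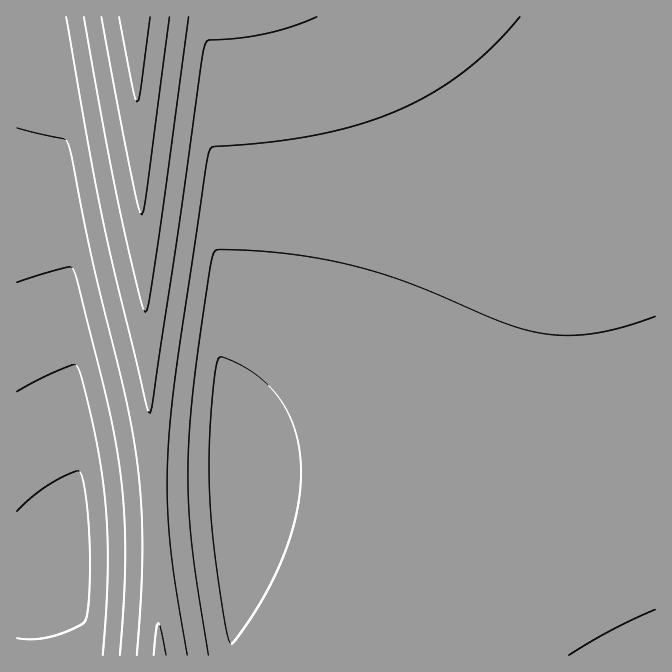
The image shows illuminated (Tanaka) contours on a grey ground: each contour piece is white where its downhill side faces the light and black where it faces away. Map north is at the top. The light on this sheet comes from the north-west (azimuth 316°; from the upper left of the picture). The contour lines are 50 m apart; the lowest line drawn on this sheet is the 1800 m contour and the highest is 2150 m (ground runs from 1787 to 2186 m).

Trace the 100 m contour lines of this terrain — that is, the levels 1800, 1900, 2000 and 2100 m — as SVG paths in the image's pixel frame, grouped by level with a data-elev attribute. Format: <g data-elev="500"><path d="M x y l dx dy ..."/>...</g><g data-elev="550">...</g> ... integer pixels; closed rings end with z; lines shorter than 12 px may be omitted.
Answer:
<g data-elev="1800"><path d="M17 511l15-14 18-13 24-12 4-1 2 1 4 10 2 16 4 47-1 50-4 26-11 8-22 7-18 3-17-1"/></g><g data-elev="1900"><path d="M208 655l-16-111-3-41-1-38 2-45 6-53 14-100 5-16 4-1 18 0 45 3 38 5 35 8 59 19 93 39 20 6 18 4 25 1 25-2 29-6 31-11"/><path d="M17 282l53-15 4 3 3 9 32 131 12 70 3 38 1 40-5 97"/></g><g data-elev="2000"><path d="M166 655l-7-32-3 5-2 27"/><path d="M66 17l24 135 14 75 43 180 2 5 1 1 28-180 24-174 3-15 4-4 33-2 30-6 23-7 22-8"/></g><g data-elev="2100"><path d="M101 17l30 158 7 33 4 7 5-23 22-175"/></g>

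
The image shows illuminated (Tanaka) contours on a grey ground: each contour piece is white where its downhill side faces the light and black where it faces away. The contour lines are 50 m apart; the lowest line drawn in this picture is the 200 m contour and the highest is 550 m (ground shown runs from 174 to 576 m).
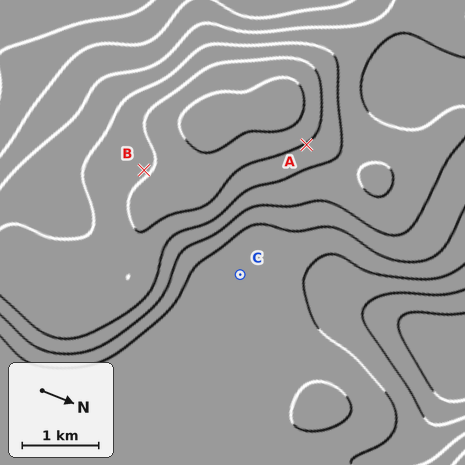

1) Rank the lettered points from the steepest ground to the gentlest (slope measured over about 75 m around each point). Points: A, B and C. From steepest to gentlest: A B C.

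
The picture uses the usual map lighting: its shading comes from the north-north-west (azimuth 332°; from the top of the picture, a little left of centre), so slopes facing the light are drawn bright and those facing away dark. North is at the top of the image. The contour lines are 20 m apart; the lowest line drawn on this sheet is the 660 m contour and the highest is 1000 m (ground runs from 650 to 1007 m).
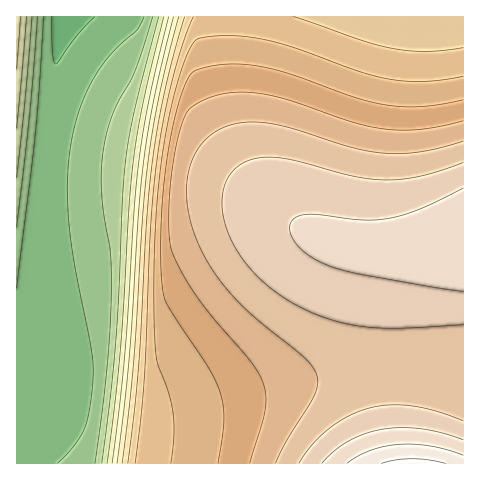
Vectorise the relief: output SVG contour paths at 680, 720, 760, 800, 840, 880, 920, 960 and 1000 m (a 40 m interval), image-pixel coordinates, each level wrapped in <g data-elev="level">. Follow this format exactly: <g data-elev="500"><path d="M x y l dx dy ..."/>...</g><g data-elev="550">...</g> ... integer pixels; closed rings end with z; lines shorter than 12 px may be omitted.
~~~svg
<g data-elev="680"><path d="M17 288l19-157 8-114"/><path d="M144 17l-7 13-25 23-18 24-13 28-9 33-4 40 1 44 6 44 17 85 1 26-3 29-6 23-11 18-16 16"/></g><g data-elev="720"><path d="M17 177l8-80 7-80"/><path d="M159 17l-24 91-9 50-3 39-7 145-14 121"/></g><g data-elev="760"><path d="M17 68l4-51"/><path d="M169 17l-20 82-10 62-5 52-9 143-13 107"/></g><g data-elev="800"><path d="M179 17l-20 78-11 67-6 58-9 144-11 99"/></g><g data-elev="840"><path d="M463 48l-36 3-34-2-30-8-69-24"/><path d="M193 17l-10 25-11 40-9 40-6 41-7 69-6 150-9 81"/></g><g data-elev="880"><path d="M463 100l-42 7-18 0-18-2-31-8-71-25-38-8-18 0-18 2-14 5-6 5-6 13-7 22-10 53-5 58 0 56 3 17 3 9 41 64 12 25 3 14 1 14-6 42"/></g><g data-elev="920"><path d="M463 141l-43 11-18 2-19-1-33-6-69-21-17-3-15-1-17 2-15 7-11 9-10 12-5 10-3 12-1 26 5 28 12 28 14 22 18 21 22 21 46 37 8 10 5 9 1 9-4 12-27 43-11 23"/></g><g data-elev="960"><path d="M463 440l-21-7-21-4-19-1-19 1-18 5-16 7-15 10-12 12"/><path d="M463 188l-39 19-28 10-15 3-17 0-45-5-13-1-12 4-3 5-1 5 3 10 8 11 12 9 17 8 33 9 100 16"/></g><g data-elev="1000"><path d="M446 463l-18-3-16-1-16 1-15 3"/></g>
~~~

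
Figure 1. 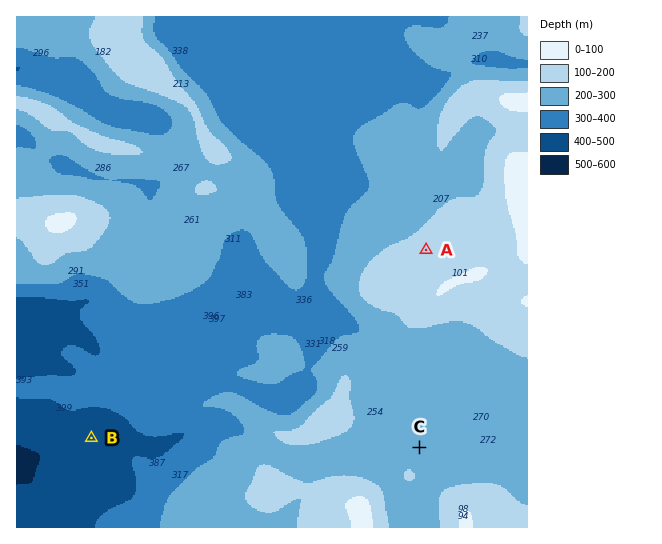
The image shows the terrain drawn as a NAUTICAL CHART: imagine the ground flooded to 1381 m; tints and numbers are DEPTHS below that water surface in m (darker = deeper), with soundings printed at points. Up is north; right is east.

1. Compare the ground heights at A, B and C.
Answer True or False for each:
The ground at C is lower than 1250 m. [True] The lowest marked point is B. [True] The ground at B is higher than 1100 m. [False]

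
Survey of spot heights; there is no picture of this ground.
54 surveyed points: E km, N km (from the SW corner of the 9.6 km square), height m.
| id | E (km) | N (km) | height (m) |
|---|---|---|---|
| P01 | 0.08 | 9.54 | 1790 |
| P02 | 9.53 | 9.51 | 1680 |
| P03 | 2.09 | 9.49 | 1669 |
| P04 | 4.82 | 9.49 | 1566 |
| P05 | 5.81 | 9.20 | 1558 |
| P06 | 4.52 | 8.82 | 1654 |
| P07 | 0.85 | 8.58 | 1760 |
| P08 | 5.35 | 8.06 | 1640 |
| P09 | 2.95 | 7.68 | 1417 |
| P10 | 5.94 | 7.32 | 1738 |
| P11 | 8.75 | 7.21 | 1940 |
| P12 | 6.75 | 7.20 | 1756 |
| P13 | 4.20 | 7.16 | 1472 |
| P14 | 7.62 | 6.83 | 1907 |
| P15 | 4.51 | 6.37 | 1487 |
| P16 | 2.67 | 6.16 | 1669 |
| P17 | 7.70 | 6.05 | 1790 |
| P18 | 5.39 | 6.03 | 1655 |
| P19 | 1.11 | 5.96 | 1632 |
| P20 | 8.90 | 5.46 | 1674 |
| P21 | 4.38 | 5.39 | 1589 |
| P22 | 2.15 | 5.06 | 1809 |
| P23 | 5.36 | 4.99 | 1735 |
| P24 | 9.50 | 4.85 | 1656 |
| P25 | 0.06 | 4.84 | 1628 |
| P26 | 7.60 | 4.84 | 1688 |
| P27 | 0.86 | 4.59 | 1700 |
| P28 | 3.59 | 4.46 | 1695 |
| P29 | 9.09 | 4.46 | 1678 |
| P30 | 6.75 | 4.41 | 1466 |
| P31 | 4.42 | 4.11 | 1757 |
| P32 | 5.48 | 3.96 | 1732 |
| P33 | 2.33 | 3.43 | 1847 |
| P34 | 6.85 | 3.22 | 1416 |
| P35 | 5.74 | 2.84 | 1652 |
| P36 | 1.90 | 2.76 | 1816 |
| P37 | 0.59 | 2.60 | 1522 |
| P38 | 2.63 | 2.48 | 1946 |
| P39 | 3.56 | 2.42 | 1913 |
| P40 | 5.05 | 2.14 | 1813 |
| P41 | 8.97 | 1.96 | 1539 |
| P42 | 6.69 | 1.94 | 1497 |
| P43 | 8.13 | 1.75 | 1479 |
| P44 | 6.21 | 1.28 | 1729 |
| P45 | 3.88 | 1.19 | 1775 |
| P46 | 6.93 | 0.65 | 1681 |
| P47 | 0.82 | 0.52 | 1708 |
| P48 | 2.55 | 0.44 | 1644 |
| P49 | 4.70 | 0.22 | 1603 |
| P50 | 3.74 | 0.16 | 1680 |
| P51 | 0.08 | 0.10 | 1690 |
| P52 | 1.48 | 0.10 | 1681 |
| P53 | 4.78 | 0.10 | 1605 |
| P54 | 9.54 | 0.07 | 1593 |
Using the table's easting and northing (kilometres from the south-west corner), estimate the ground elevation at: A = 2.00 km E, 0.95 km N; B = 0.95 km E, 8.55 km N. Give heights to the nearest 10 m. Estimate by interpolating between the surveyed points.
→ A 1740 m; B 1750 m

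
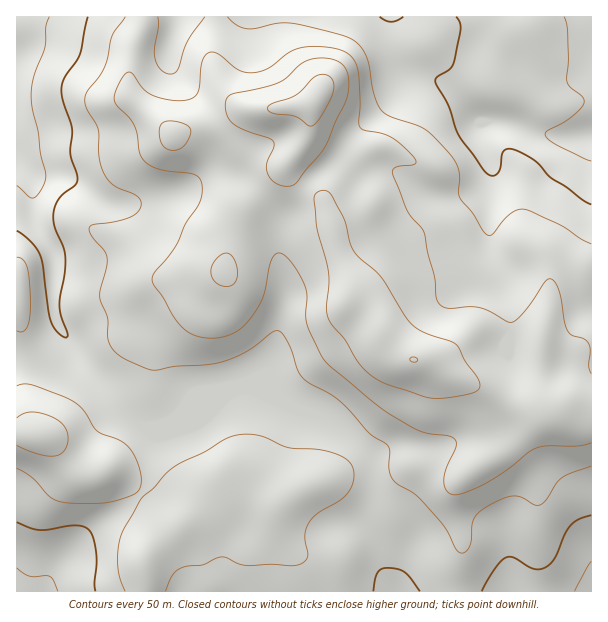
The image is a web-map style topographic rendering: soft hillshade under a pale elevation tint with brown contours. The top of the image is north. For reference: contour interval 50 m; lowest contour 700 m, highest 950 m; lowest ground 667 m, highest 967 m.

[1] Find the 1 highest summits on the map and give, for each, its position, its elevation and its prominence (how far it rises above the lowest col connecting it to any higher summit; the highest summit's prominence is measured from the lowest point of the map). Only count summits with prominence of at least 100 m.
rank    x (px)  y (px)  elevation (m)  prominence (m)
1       315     101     967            300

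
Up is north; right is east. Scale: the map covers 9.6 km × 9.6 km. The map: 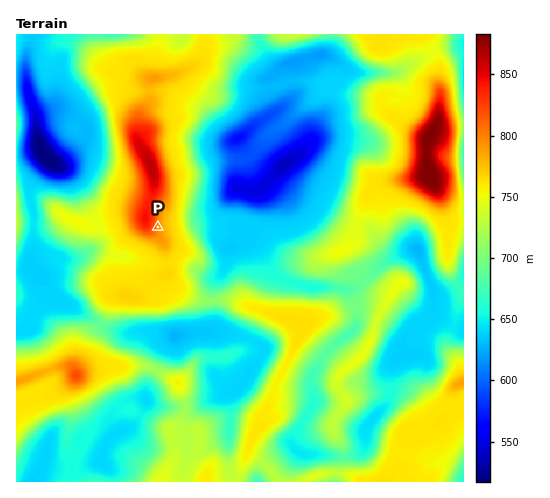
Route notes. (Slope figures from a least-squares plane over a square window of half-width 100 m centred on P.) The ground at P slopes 10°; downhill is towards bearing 96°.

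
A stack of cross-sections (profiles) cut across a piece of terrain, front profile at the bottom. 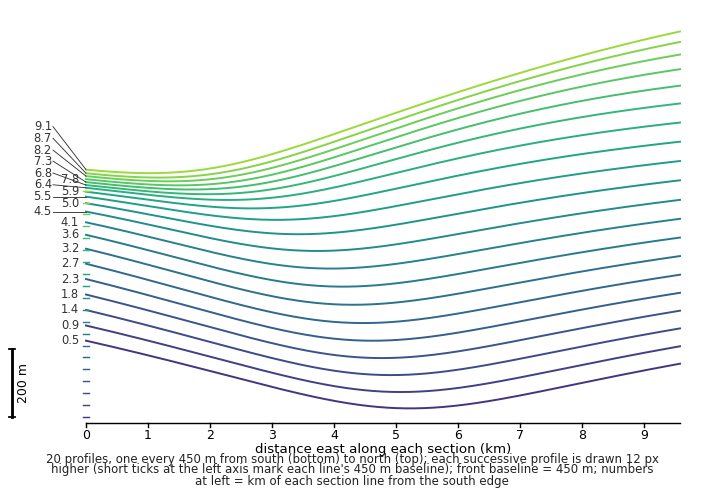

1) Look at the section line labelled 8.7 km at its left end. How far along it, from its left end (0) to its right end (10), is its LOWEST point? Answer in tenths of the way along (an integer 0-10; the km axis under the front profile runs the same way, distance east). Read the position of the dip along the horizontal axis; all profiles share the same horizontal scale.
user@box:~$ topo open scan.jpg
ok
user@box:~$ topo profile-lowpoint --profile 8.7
1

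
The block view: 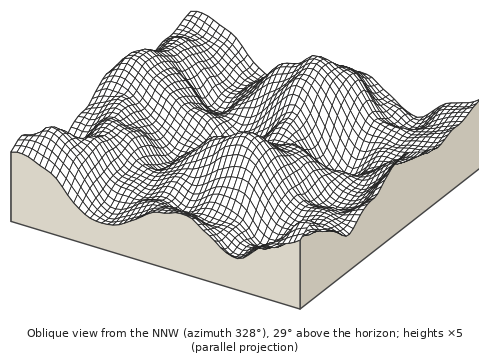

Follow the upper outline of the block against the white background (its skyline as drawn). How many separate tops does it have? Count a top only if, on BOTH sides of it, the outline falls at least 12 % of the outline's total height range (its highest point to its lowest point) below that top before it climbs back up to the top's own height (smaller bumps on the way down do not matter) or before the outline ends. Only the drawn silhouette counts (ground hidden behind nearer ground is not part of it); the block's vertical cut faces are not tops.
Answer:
2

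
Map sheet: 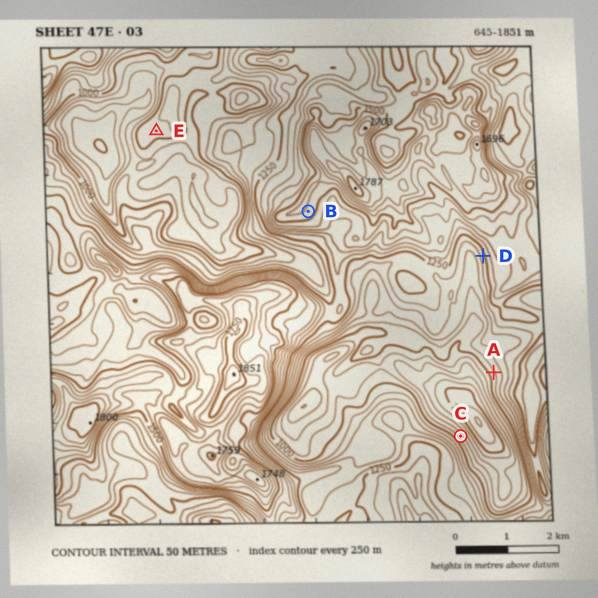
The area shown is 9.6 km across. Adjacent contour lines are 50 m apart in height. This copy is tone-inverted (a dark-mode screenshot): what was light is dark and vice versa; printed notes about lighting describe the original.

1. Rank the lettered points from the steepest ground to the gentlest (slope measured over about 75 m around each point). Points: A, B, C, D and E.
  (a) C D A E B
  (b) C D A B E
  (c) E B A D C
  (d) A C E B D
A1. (b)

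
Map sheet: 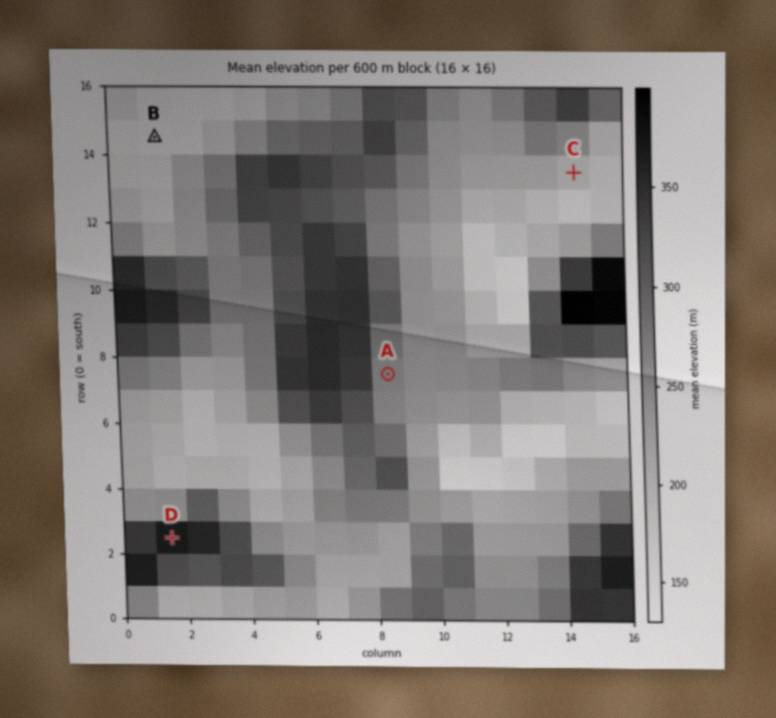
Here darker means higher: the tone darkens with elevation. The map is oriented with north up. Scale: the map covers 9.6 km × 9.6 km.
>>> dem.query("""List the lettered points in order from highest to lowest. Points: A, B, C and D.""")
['D', 'A', 'C', 'B']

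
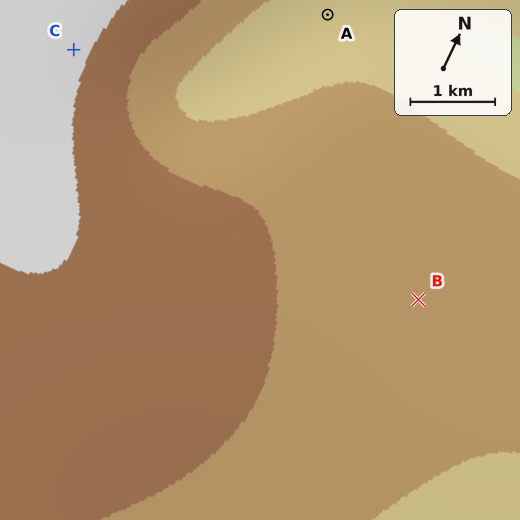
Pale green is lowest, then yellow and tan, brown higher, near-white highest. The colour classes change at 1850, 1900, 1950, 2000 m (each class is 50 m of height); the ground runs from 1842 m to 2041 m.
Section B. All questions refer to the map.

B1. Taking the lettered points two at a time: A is lower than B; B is lower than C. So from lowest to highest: A B C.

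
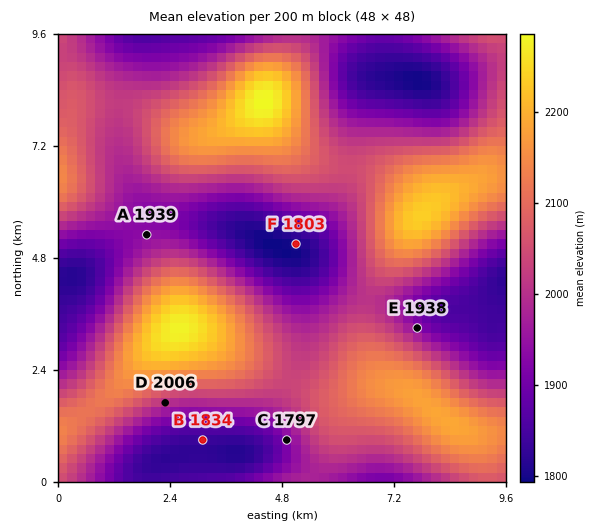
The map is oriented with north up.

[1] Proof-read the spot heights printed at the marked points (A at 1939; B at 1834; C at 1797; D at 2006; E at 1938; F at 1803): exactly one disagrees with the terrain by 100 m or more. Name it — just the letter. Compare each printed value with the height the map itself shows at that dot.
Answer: C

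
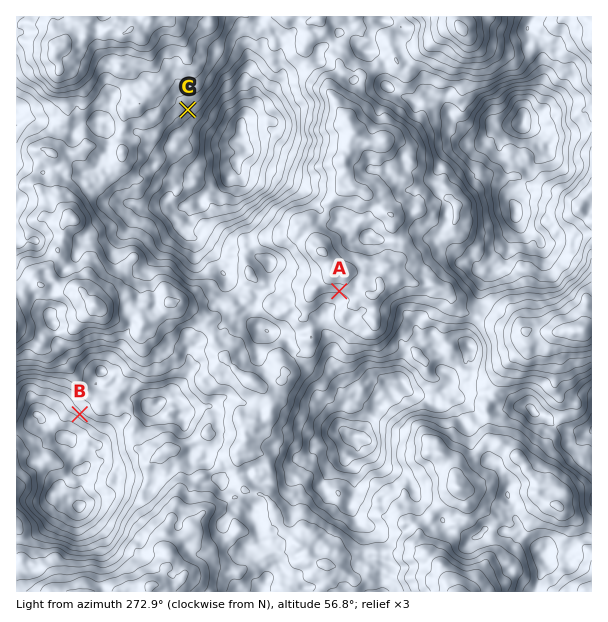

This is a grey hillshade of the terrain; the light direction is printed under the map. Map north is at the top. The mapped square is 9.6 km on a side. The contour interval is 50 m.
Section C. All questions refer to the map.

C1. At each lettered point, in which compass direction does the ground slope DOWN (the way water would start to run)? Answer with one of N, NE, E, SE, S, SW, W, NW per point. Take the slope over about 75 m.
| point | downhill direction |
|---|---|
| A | S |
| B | SW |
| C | SE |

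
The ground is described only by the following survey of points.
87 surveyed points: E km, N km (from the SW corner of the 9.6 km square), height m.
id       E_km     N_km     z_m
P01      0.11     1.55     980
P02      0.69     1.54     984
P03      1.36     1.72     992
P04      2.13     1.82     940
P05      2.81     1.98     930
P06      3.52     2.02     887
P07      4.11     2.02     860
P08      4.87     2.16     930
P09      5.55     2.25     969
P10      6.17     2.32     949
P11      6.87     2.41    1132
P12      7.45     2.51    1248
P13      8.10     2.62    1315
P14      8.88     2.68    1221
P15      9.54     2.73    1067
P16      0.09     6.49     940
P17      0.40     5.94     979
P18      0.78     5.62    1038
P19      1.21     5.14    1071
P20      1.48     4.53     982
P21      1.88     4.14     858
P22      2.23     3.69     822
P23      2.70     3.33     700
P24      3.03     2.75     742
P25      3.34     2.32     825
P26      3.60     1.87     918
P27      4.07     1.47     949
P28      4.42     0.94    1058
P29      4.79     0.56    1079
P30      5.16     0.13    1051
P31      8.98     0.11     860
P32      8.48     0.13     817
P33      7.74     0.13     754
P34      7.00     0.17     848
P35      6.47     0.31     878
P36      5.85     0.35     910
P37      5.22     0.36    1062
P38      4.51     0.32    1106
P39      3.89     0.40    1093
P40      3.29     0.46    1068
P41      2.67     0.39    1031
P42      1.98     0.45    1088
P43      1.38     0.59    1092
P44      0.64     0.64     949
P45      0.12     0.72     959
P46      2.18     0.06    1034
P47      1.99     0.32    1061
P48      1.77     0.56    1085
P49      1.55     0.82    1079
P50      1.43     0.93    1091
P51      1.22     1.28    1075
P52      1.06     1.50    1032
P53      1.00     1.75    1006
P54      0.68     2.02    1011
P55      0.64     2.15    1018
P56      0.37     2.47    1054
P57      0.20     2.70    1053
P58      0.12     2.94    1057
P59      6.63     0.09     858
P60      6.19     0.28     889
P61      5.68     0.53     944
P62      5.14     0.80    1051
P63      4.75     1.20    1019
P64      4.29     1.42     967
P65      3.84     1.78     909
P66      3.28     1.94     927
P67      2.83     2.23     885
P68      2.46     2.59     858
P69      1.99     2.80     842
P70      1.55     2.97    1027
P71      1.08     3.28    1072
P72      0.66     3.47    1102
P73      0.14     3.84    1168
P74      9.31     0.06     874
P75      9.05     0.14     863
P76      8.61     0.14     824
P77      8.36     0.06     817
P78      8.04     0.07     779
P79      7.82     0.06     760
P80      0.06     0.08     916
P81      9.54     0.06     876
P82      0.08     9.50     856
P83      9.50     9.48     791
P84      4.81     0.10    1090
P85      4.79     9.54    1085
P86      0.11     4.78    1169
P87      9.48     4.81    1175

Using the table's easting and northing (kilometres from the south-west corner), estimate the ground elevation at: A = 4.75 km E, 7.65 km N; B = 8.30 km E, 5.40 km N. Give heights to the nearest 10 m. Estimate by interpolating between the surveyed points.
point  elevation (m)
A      1170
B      1070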